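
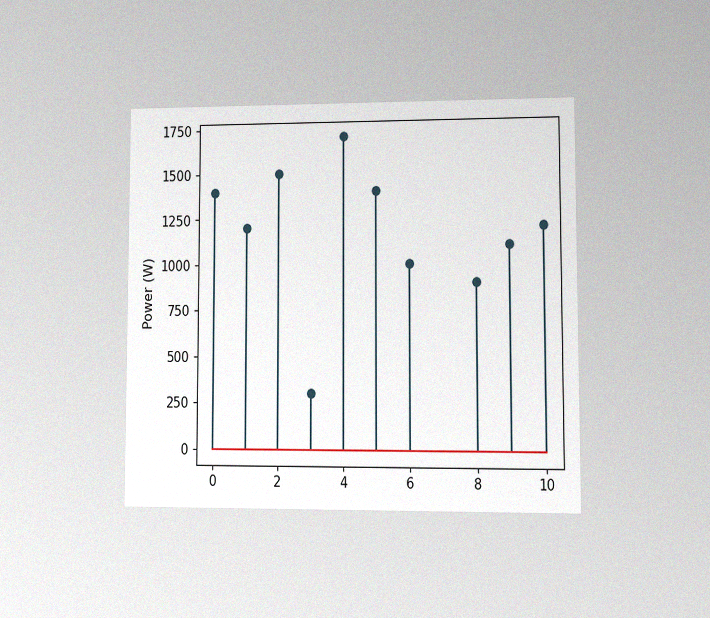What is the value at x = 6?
The chart is viewed at a slight angle, with some photo noise. The stem at x=6 reaches 1000W.

1000W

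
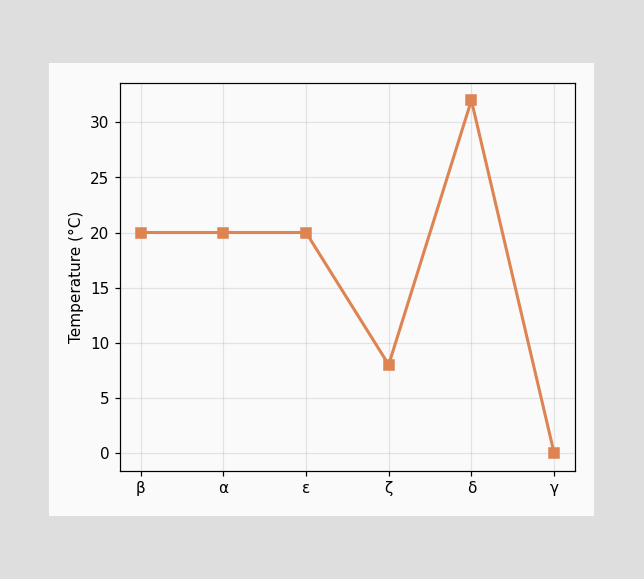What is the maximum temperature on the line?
32°C

The highest point is at δ, and reading across to the y-axis gives 32°C.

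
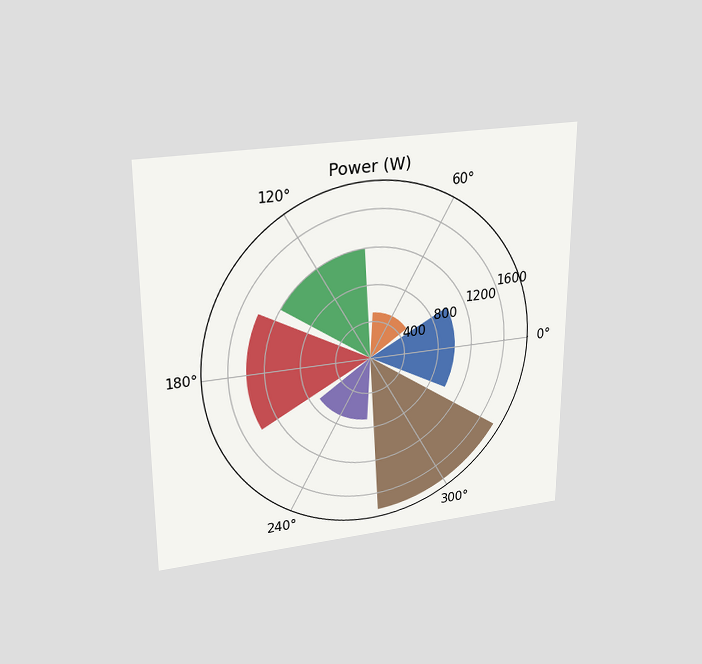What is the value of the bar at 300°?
The chart is viewed slightly from above. The bar at 300° reaches 1800W on the radial axis.

1800W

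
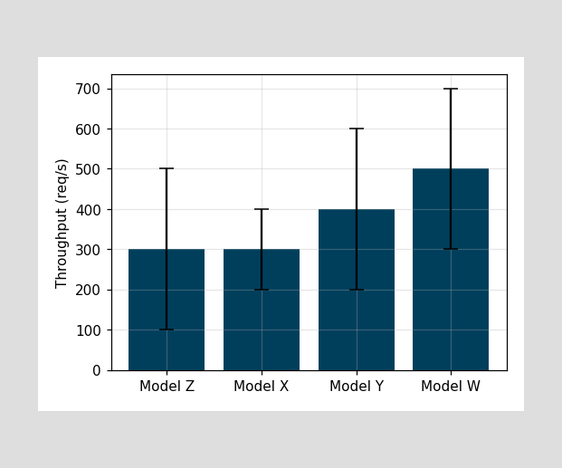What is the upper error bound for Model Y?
600req/s

The Model Y bar's upper whisker reaches 600req/s.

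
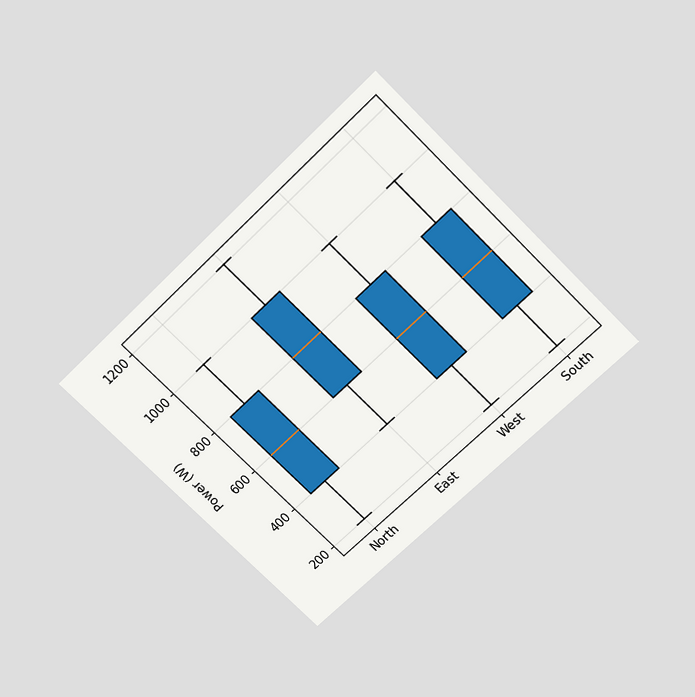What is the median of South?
The chart is tilted about 45° counter-clockwise and viewed slightly from above. The median line in the South box sits at 600W.

600W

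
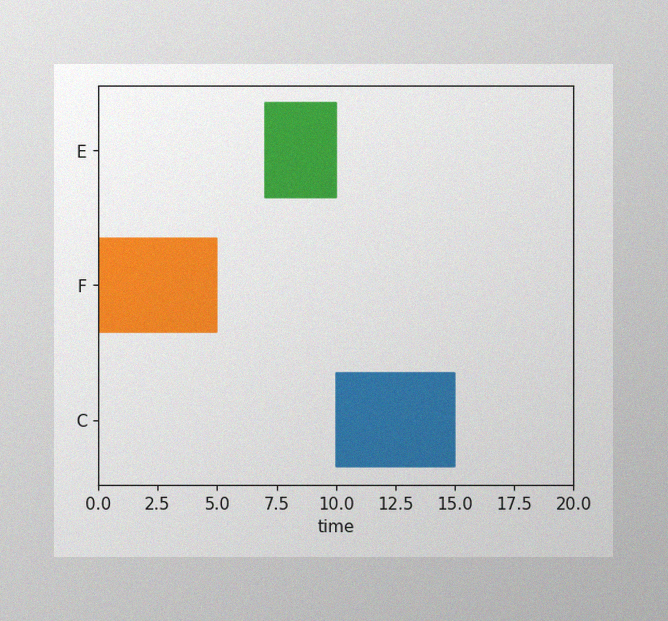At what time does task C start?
The image has some photo noise and uneven lighting. The C bar begins at t=10.

10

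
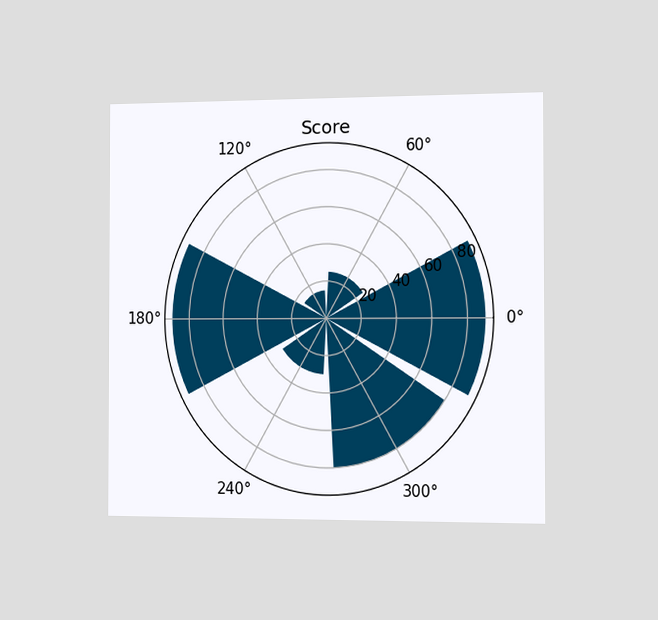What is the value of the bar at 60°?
25

The chart is viewed slightly from the right. The bar at 60° reaches 25 on the radial axis.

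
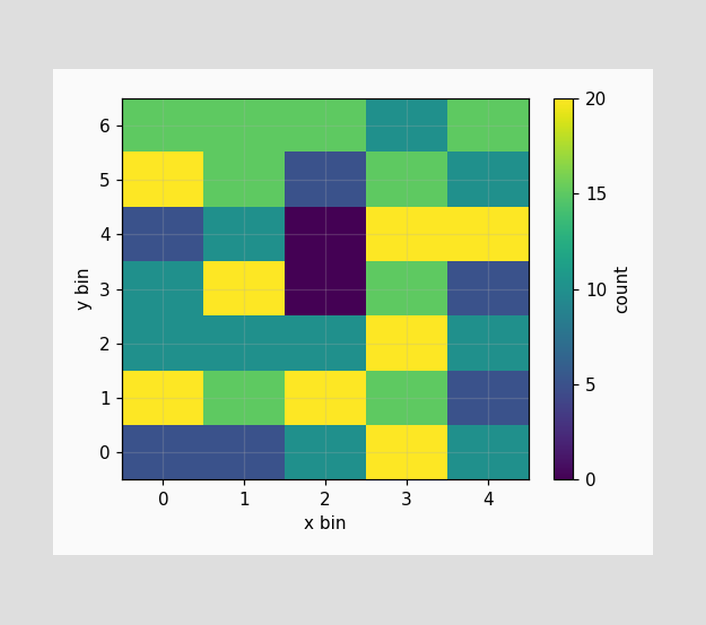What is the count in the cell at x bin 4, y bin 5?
10

Matching the cell (4, 5) against the colorbar gives 10.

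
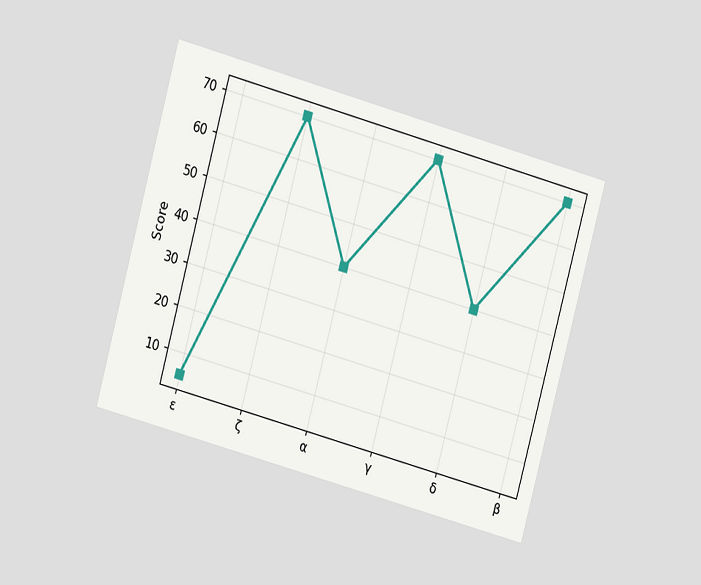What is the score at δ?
40

The chart is tilted about 15° clockwise and viewed at a slight angle. At δ, the line is at 40.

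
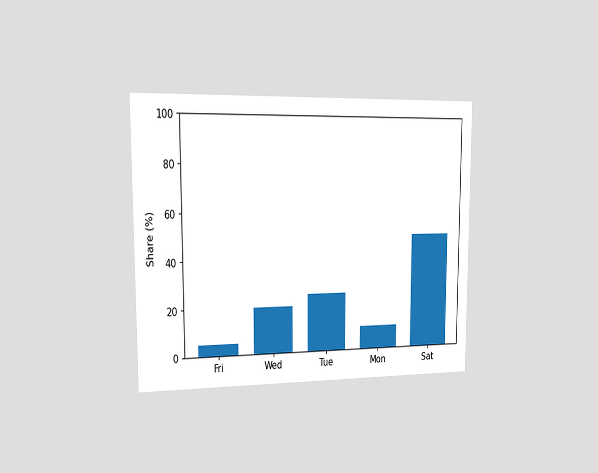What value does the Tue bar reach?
25%

The chart is viewed slightly from the left. Reading along the chart's y-axis, the Tue bar reaches 25%.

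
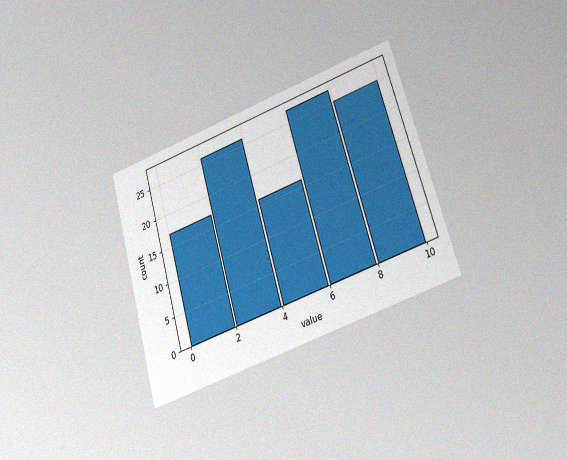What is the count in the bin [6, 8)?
27

The chart is tilted about 16° counter-clockwise and viewed at a slight angle, with some photo noise. The [6, 8) bin has height 27.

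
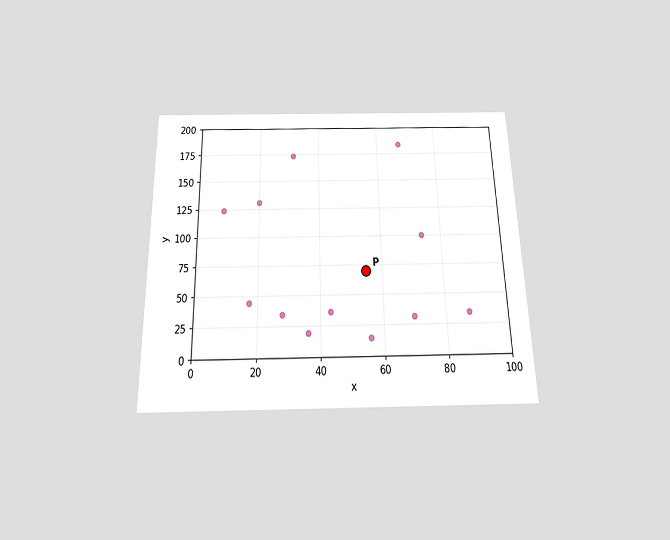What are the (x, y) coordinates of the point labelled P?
(55, 70)

The chart is viewed slightly from below. Following the gridlines from P to each axis, P sits at (55, 70).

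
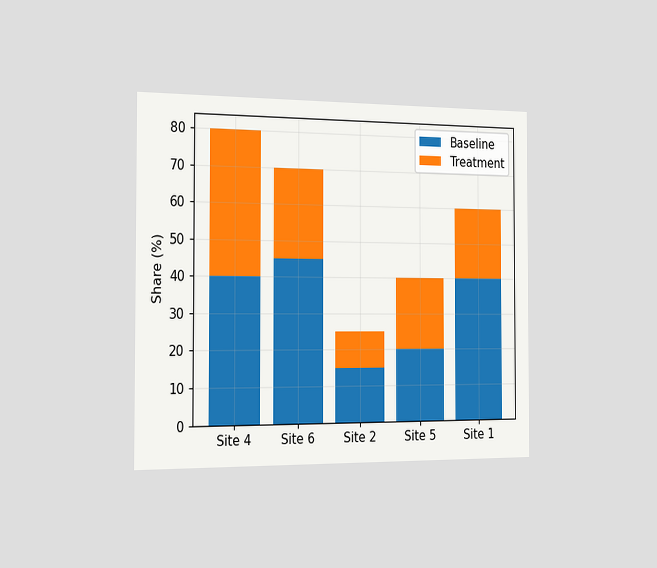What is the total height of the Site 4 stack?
80%

The chart is viewed slightly from the left. The Site 4 stack's top reaches 80% on the y-axis.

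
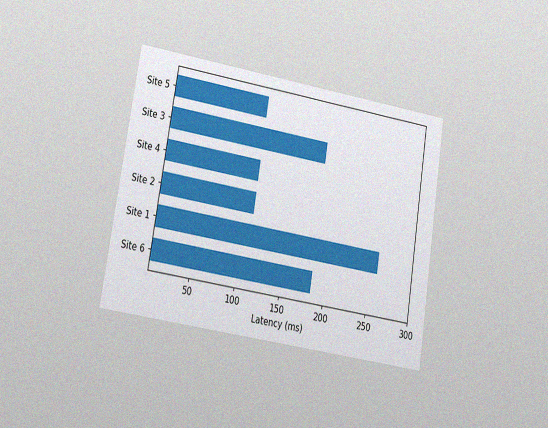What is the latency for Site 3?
185ms

The chart is tilted about 9° clockwise and viewed at a slight angle, with some photo noise. Reading along the chart's x-axis, the Site 3 bar reaches 185ms.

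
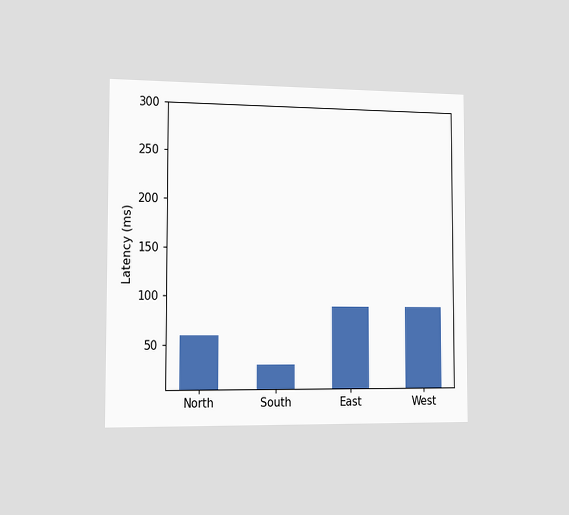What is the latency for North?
The chart is viewed slightly from the left. Reading along the chart's y-axis, the North bar reaches 60ms.

60ms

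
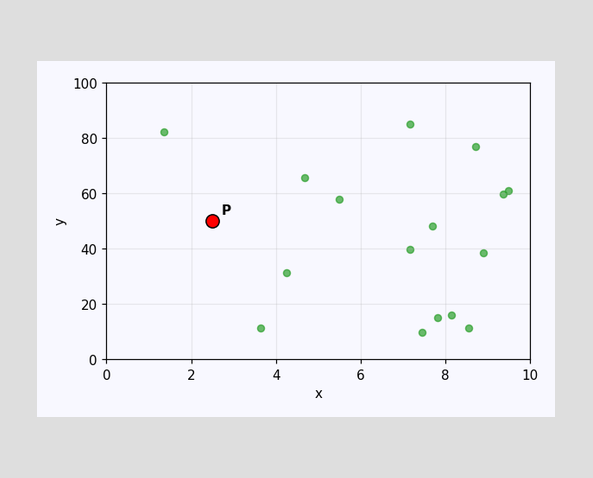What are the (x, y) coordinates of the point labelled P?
(2.5, 50)

Following the gridlines from P to each axis, P sits at (2.5, 50).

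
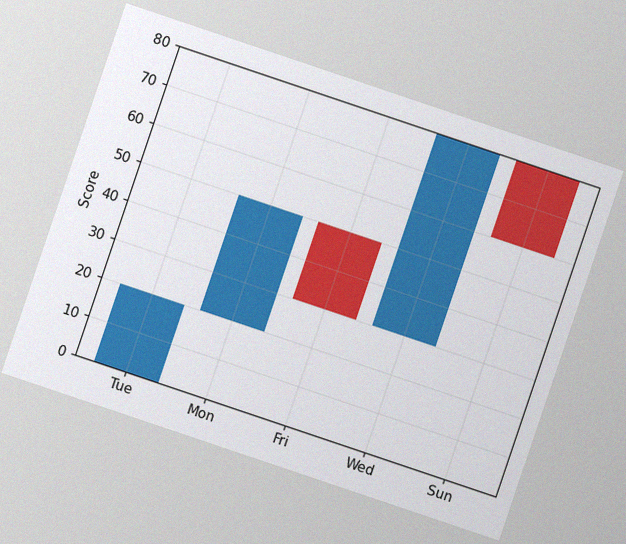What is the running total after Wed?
The chart is tilted about 19° clockwise, with some photo noise. After Wed the running total reaches 80.

80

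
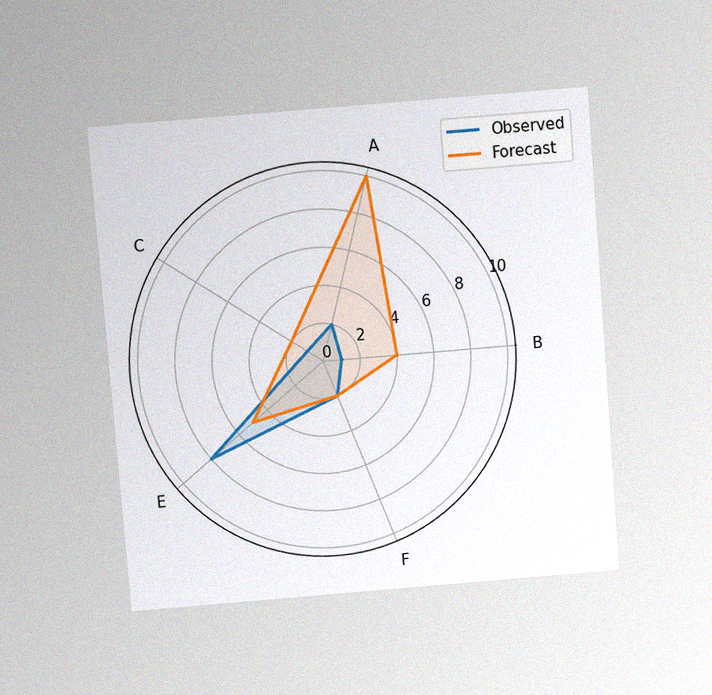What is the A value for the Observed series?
2

The chart is tilted about 5° counter-clockwise and viewed slightly from above, with some photo noise. On the A axis, Observed reaches 2.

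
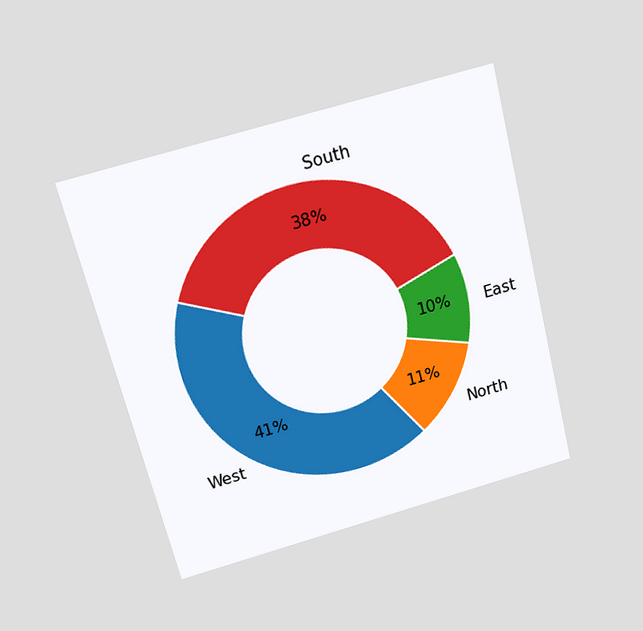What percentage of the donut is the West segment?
The chart is tilted about 14° counter-clockwise and viewed slightly from above. The West segment takes up 41% of the ring.

41%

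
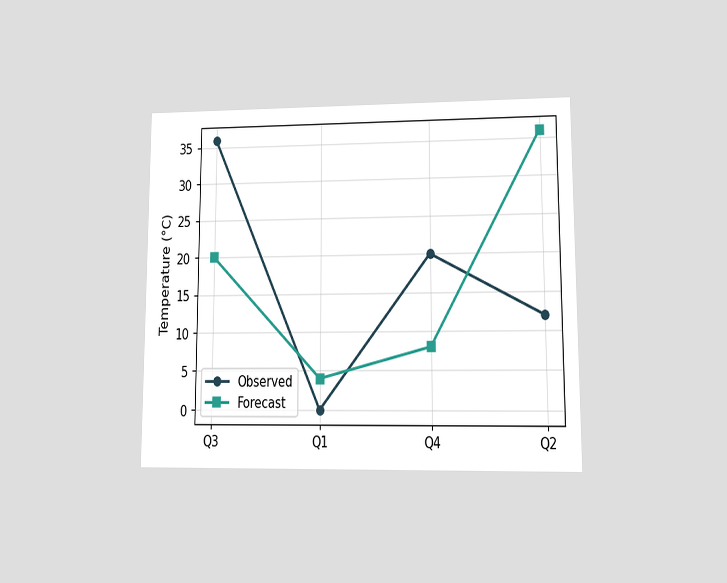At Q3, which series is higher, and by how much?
The chart is viewed at a slight angle. At Q3, Observed sits above the other line by 16°C.

Observed, by 16°C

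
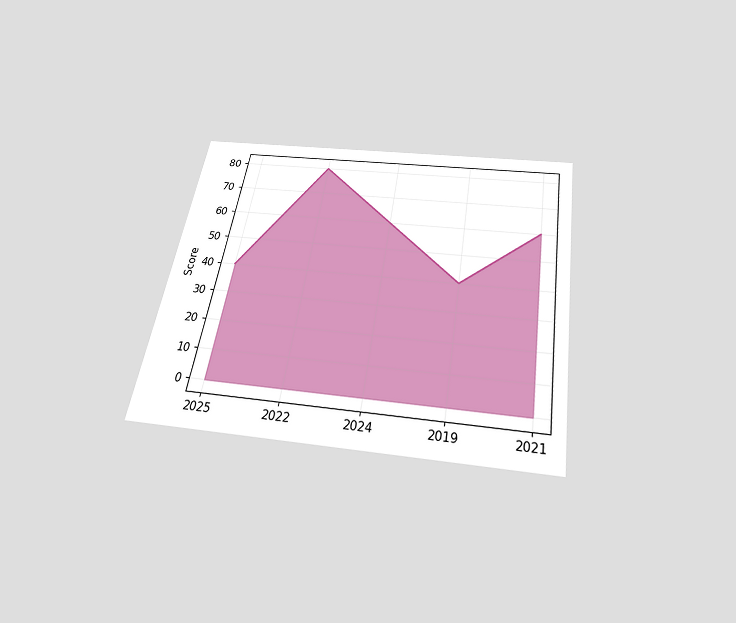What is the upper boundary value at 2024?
The chart is tilted about 10° clockwise and viewed slightly from below. At 2024 the upper boundary is at 60.

60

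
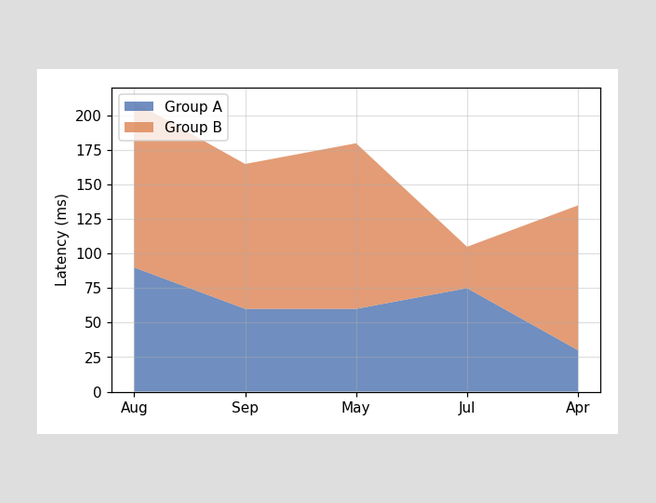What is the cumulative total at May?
180ms

The stacked total at May reaches 180ms.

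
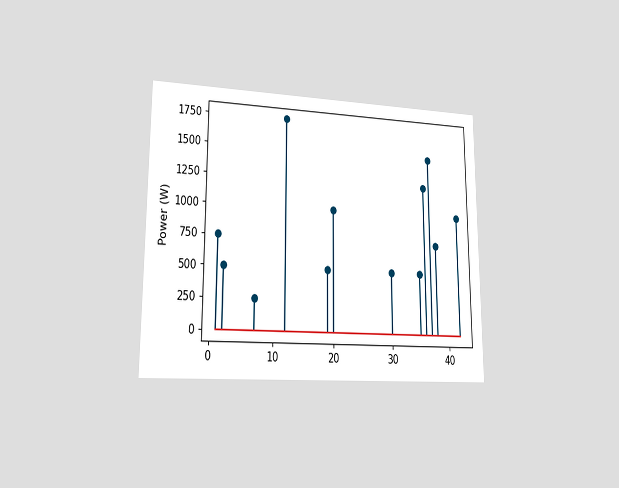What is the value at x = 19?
500W

The chart is viewed slightly from the left. The stem at x=19 reaches 500W.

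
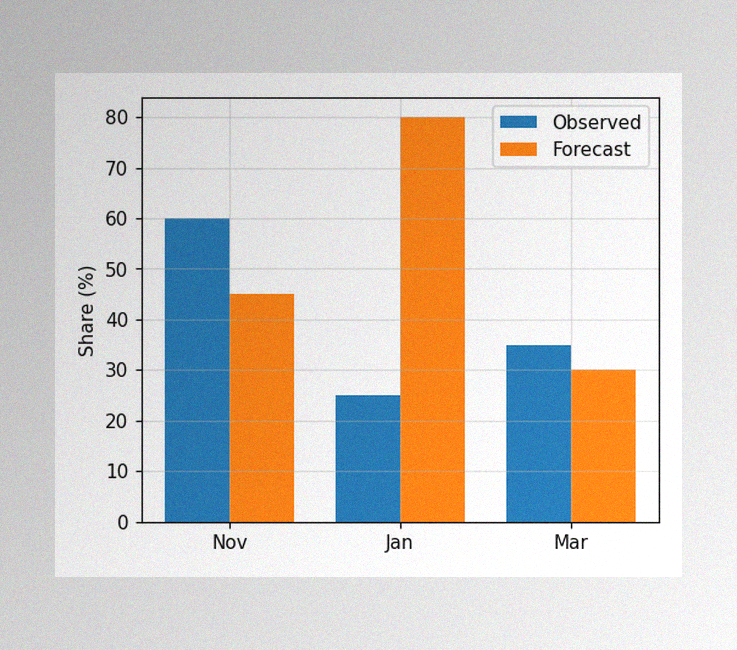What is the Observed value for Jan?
The image has some photo noise and uneven lighting. The Observed bar at Jan reaches 25% on the y-axis.

25%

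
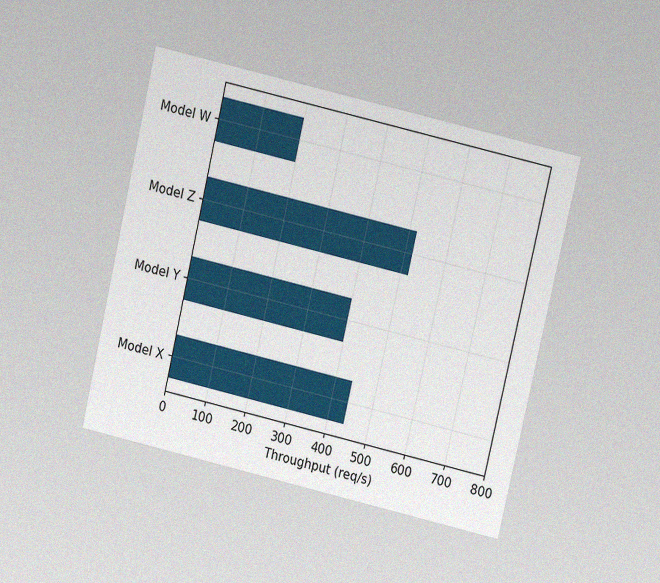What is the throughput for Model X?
The chart is tilted about 13° clockwise and viewed at a slight angle, with some photo noise. Reading along the chart's x-axis, the Model X bar reaches 440req/s.

440req/s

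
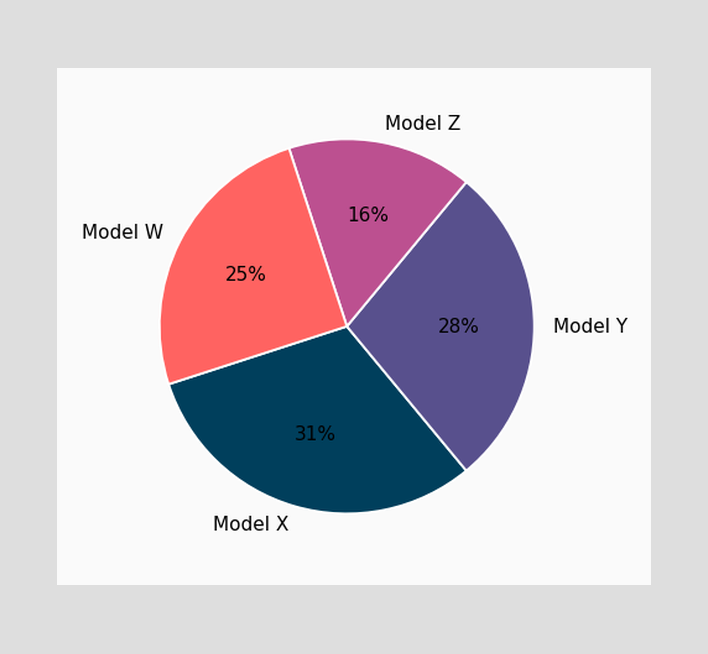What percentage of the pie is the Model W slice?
25%

The Model W slice takes up 25% of the pie.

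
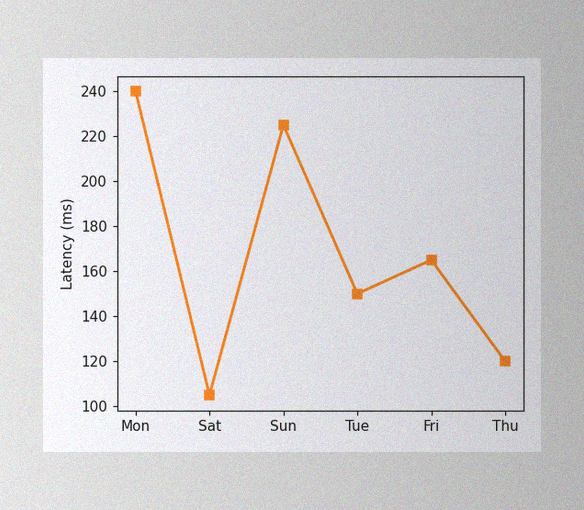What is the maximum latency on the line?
240ms

The image has some photo noise and uneven lighting. The highest point is at Mon, and reading across to the y-axis gives 240ms.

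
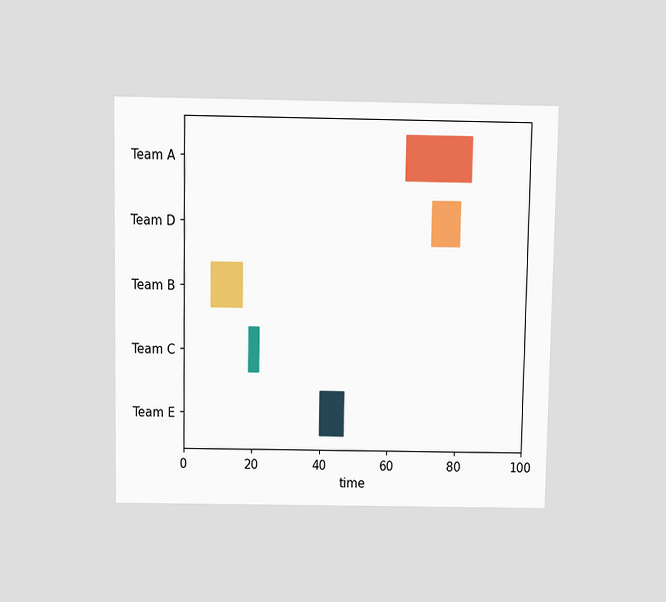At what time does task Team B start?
8

The chart is viewed slightly from above. The Team B bar begins at t=8.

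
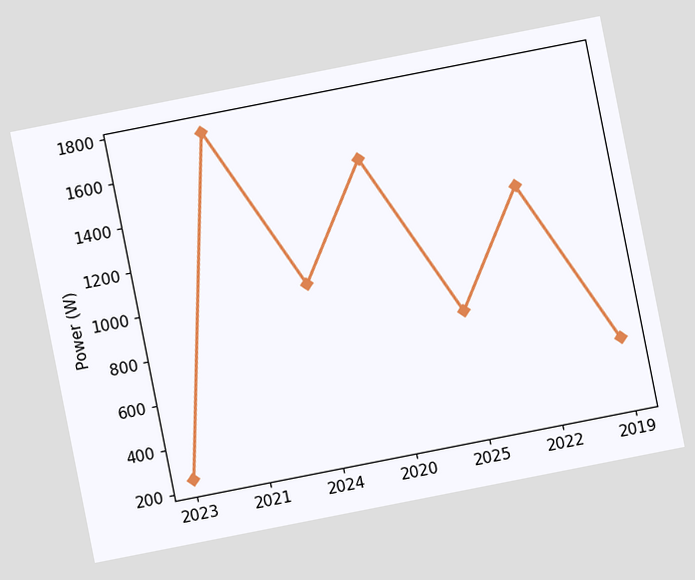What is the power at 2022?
The chart is tilted about 11° counter-clockwise. At 2022, the line is at 1250W.

1250W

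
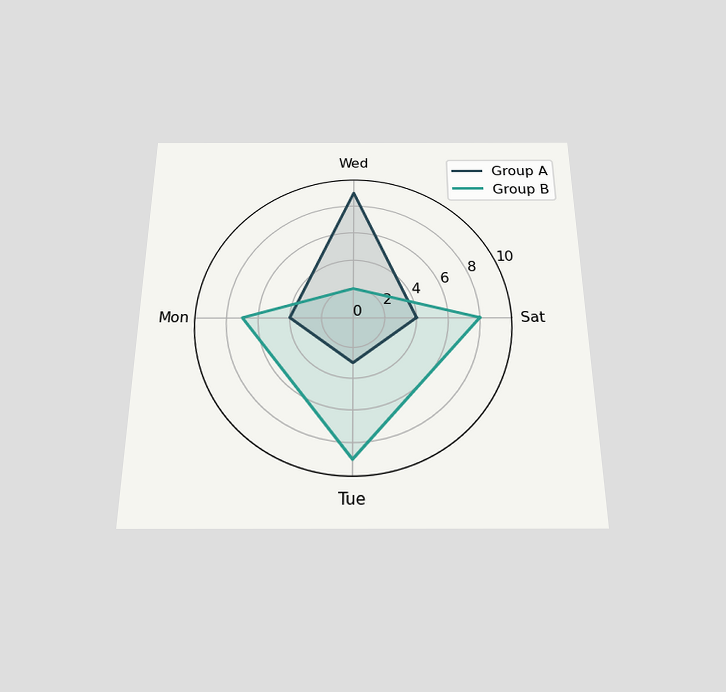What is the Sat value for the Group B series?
The chart is viewed slightly from below. On the Sat axis, Group B reaches 8.

8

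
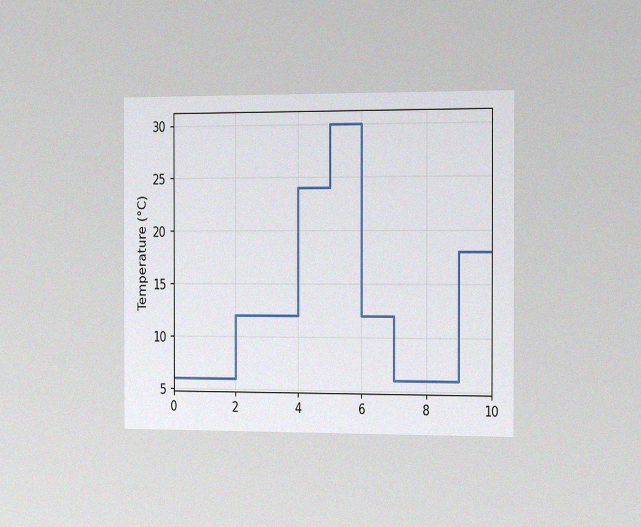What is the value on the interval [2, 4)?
The chart is viewed slightly from the right, with some photo noise. On [2, 4) the step sits at 12°C.

12°C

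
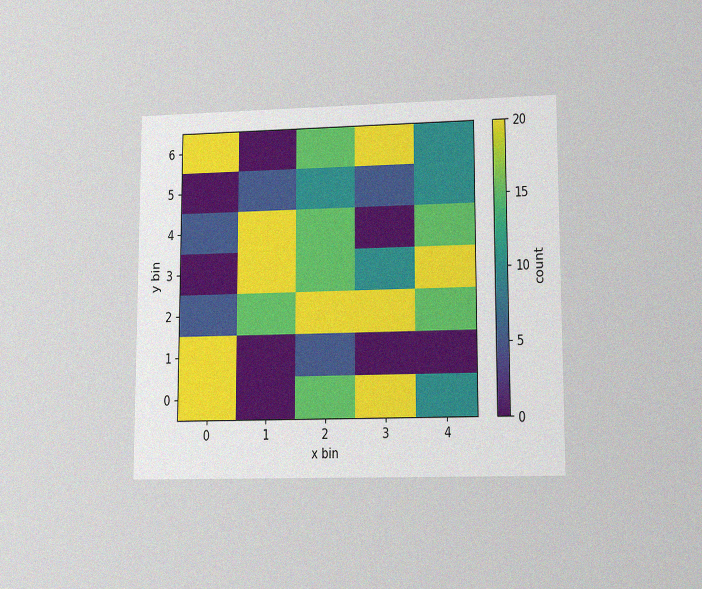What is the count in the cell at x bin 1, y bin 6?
The chart is viewed at a slight angle, with some photo noise. Matching the cell (1, 6) against the colorbar gives 0.

0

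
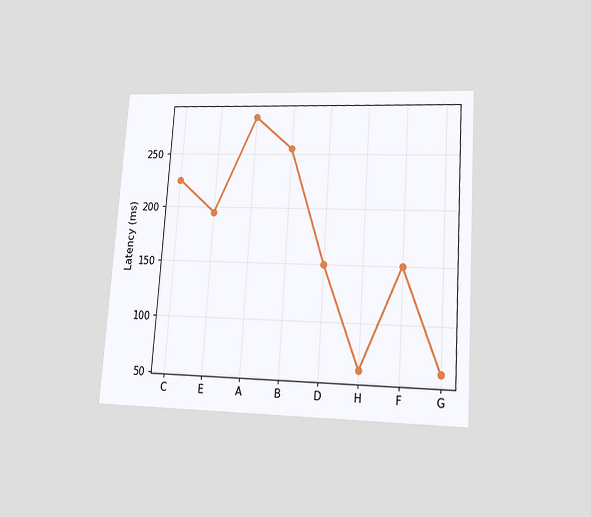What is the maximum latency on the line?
285ms

The chart is tilted about 4° clockwise and viewed at a slight angle. The highest point is at A, and reading across to the y-axis gives 285ms.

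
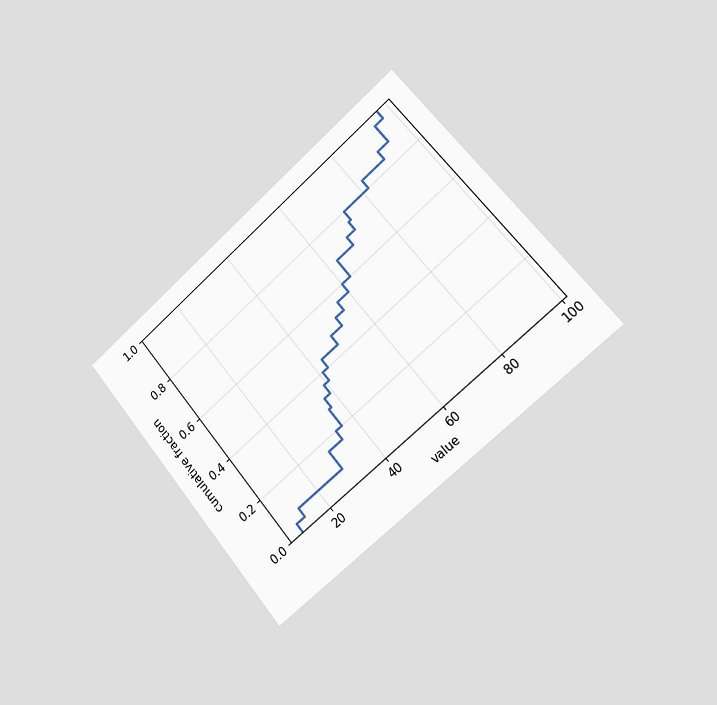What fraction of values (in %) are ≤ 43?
44%

The chart is tilted about 40° counter-clockwise and viewed slightly from the right. At x=43 the ECDF step is at 44%.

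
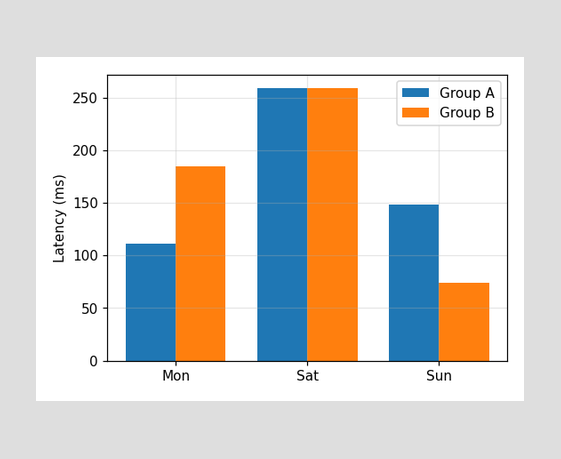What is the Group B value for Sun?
The Group B bar at Sun reaches 74ms on the y-axis.

74ms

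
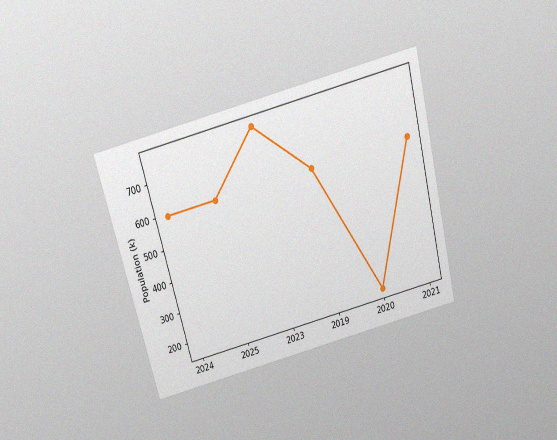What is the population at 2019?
595k

The chart is tilted about 15° counter-clockwise and viewed slightly from above, with some photo noise. At 2019, the line is at 595k.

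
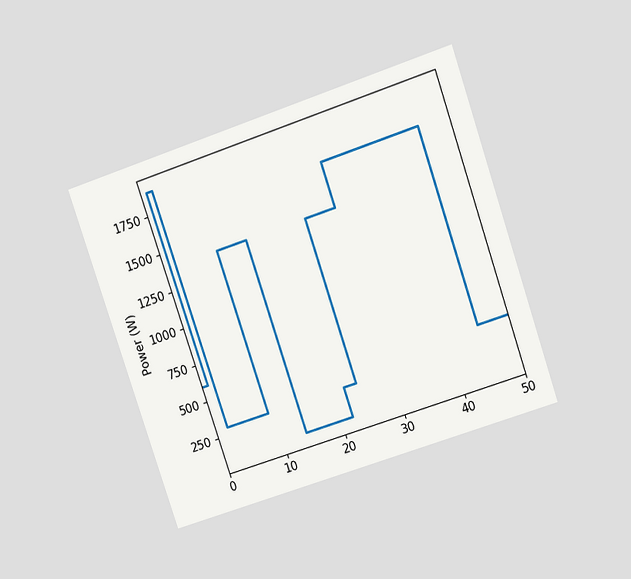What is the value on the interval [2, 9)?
The chart is tilted about 19° counter-clockwise and viewed at a slight angle. On [2, 9) the step sits at 300W.

300W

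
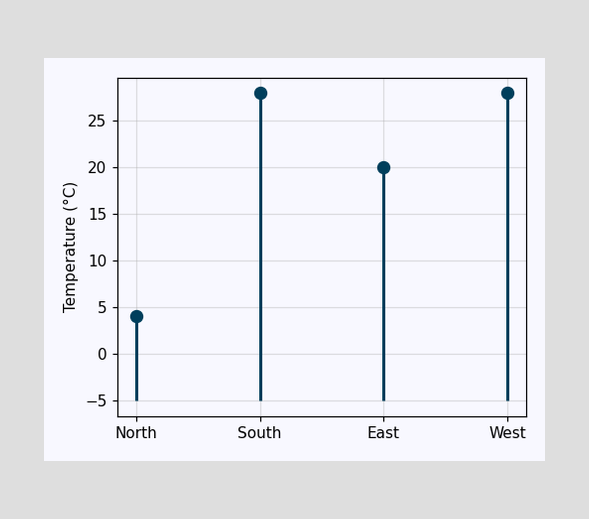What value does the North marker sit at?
4°C

The North marker sits at 4°C.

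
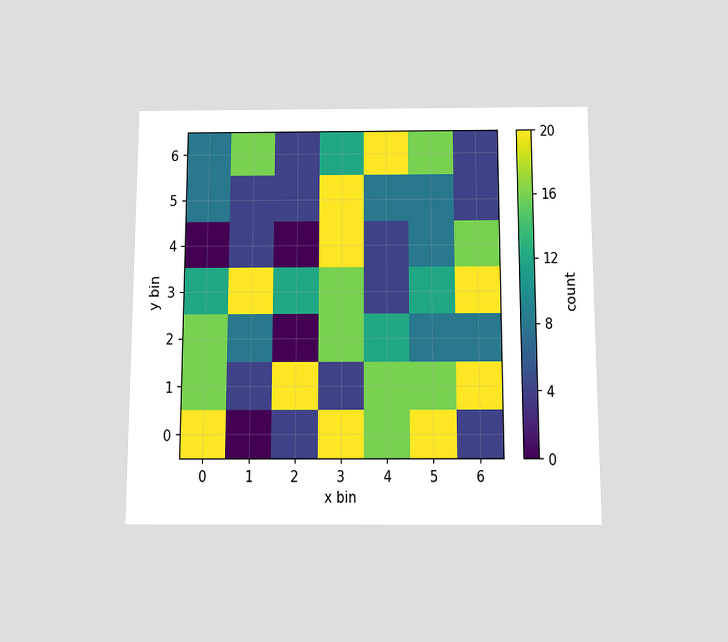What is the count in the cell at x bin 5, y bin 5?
8

The chart is viewed slightly from below. Matching the cell (5, 5) against the colorbar gives 8.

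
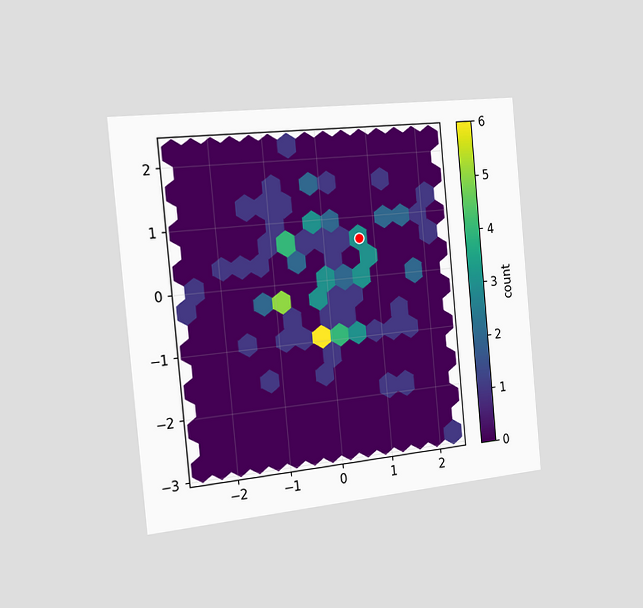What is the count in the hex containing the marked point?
3

The chart is tilted about 5° counter-clockwise and viewed slightly from the left. The marked hex reads 3 on the colorbar.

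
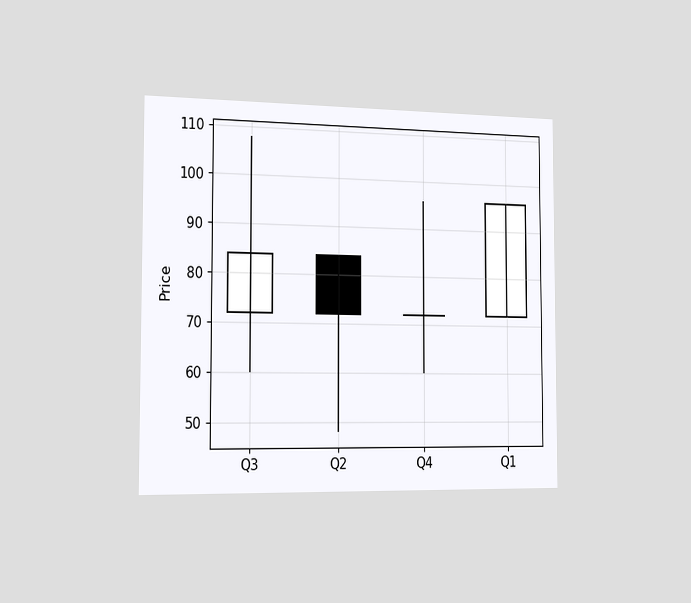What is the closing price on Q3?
84

The chart is viewed slightly from the left. The Q3 candle closes at 84.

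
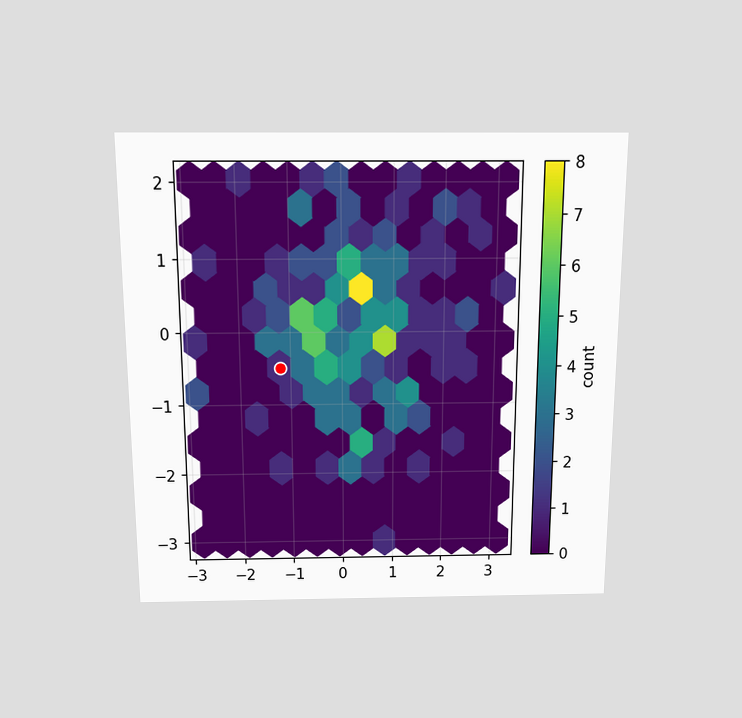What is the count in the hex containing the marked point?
The chart is viewed slightly from above. The marked hex reads 1 on the colorbar.

1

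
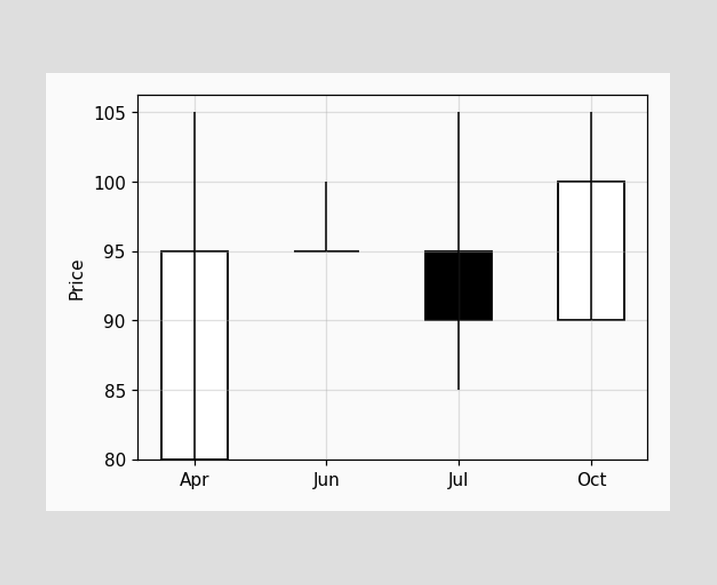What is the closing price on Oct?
100

The Oct candle closes at 100.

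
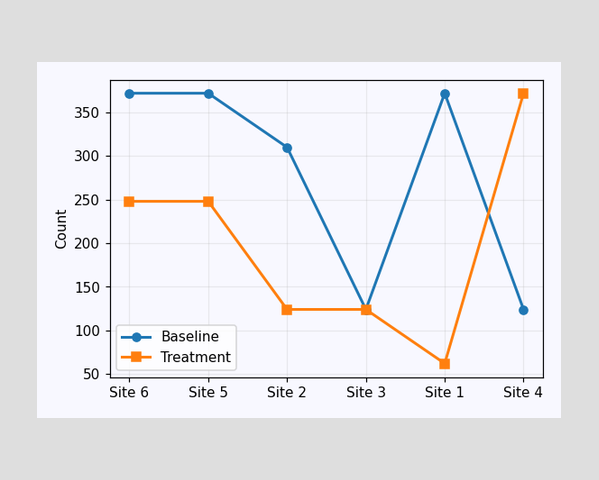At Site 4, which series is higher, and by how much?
Treatment, by 248

At Site 4, Treatment sits above the other line by 248.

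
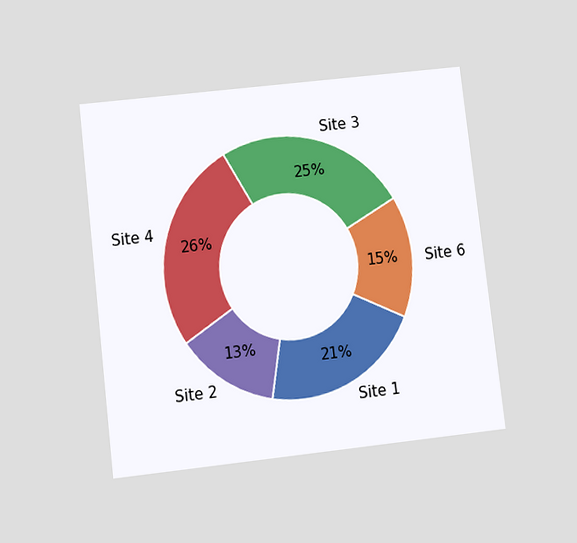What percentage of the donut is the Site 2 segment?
13%

The chart is tilted about 7° counter-clockwise and viewed slightly from below. The Site 2 segment takes up 13% of the ring.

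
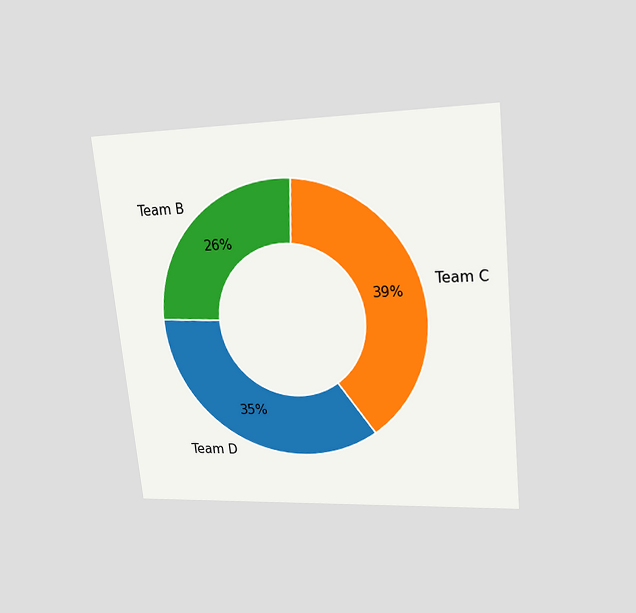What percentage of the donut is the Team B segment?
26%

The chart is tilted about 6° counter-clockwise and viewed at a slight angle. The Team B segment takes up 26% of the ring.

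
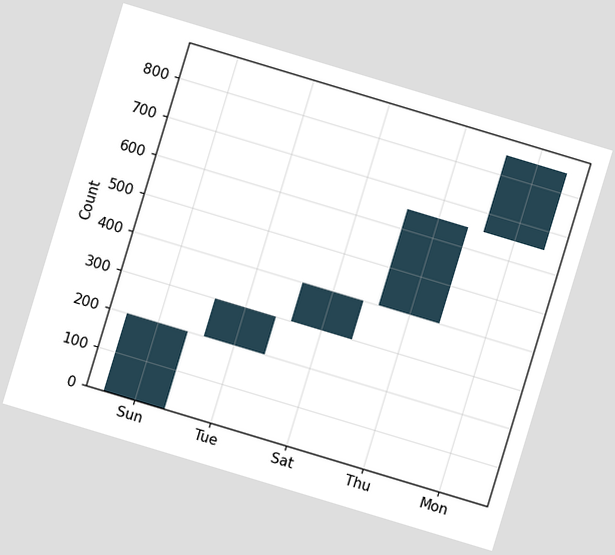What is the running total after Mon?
850

The chart is tilted about 17° clockwise. After Mon the running total reaches 850.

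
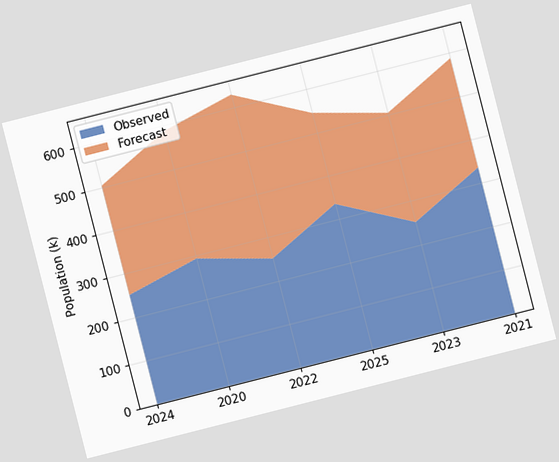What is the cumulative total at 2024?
The chart is tilted about 14° counter-clockwise. The stacked total at 2024 reaches 504k.

504k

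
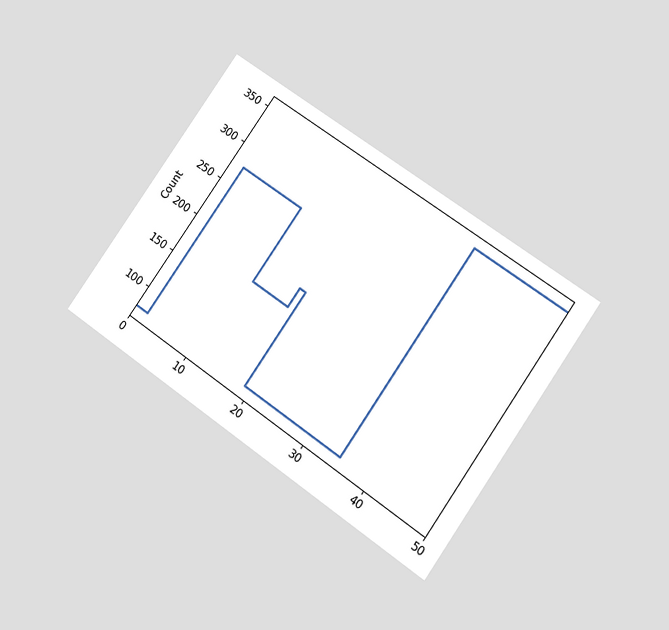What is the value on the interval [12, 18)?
175

The chart is tilted about 35° clockwise and viewed at a slight angle. On [12, 18) the step sits at 175.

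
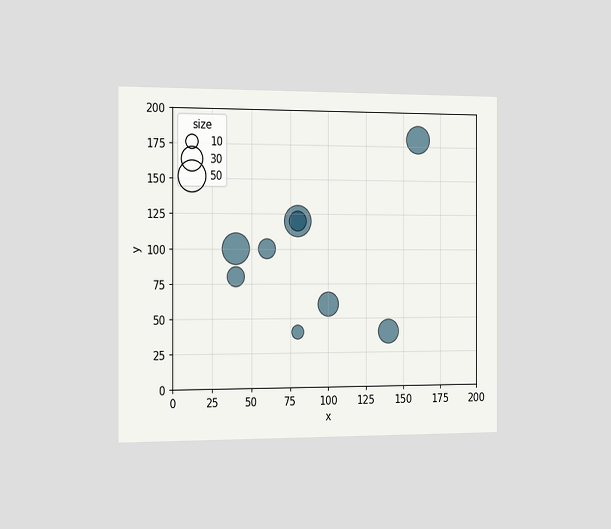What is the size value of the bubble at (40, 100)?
The chart is viewed slightly from the left. Matching the bubble at (40, 100) against the size legend gives 50.

50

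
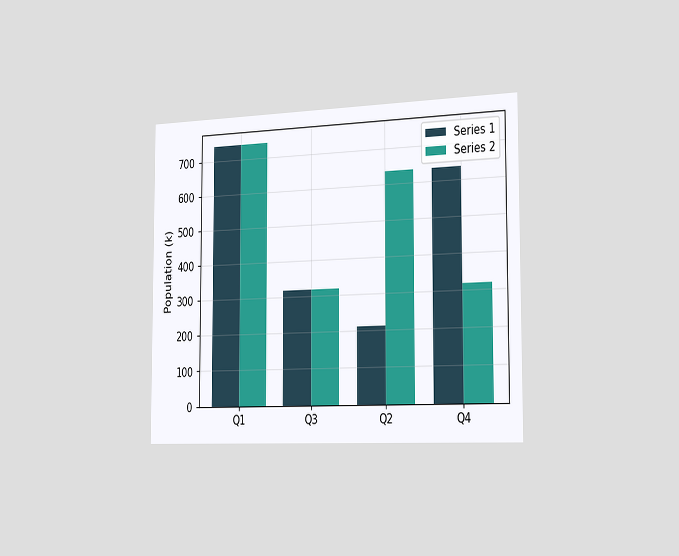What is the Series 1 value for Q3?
318k

The chart is viewed slightly from the right. The Series 1 bar at Q3 reaches 318k on the y-axis.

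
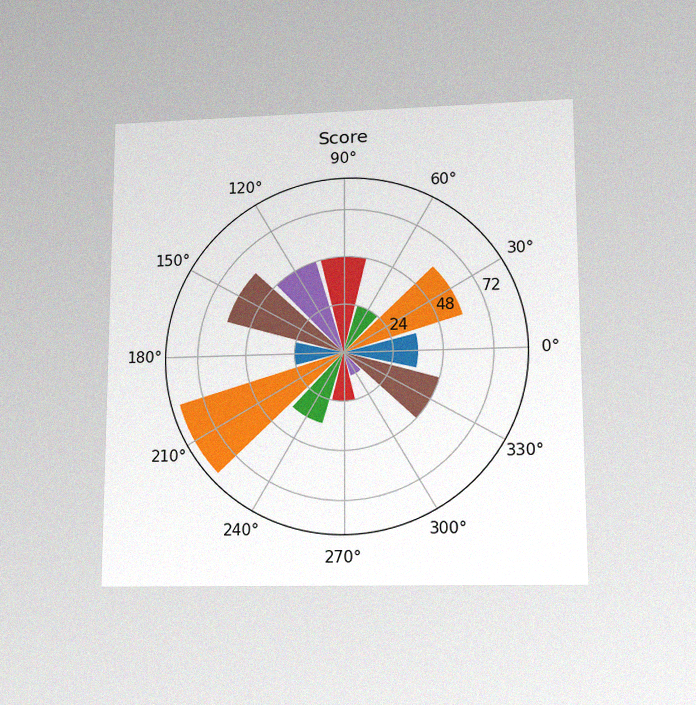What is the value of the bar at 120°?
48

The chart is viewed at a slight angle, with some photo noise. The bar at 120° reaches 48 on the radial axis.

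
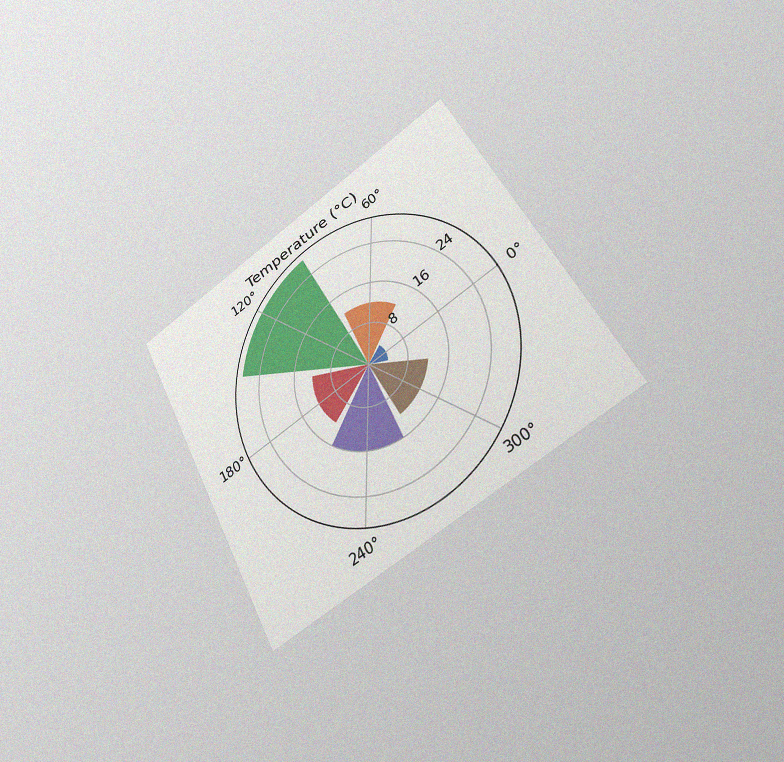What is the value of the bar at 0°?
4°C

The chart is tilted about 29° counter-clockwise and viewed slightly from the right, with some photo noise. The bar at 0° reaches 4°C on the radial axis.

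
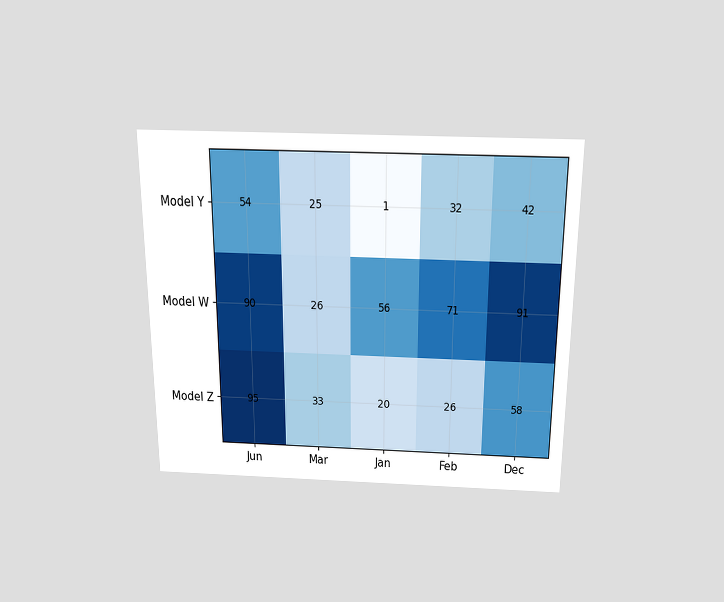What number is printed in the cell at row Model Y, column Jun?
54

The chart is viewed slightly from above. The (Model Y, Jun) cell reads 54.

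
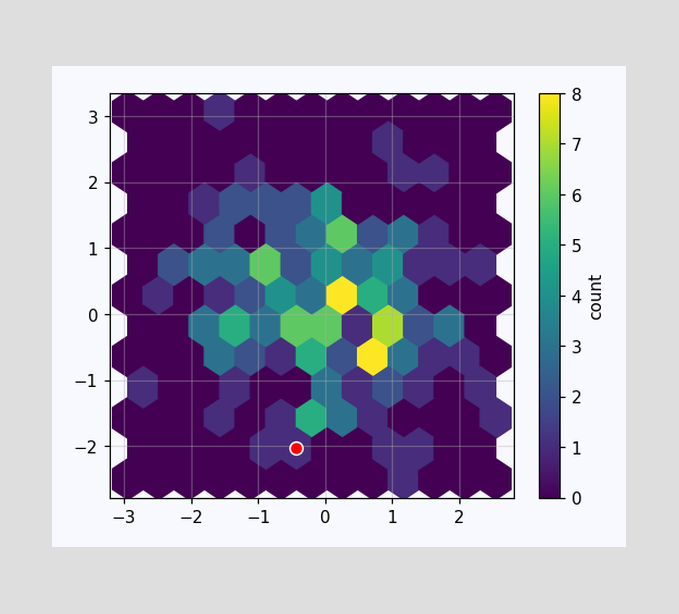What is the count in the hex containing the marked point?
1

The marked hex reads 1 on the colorbar.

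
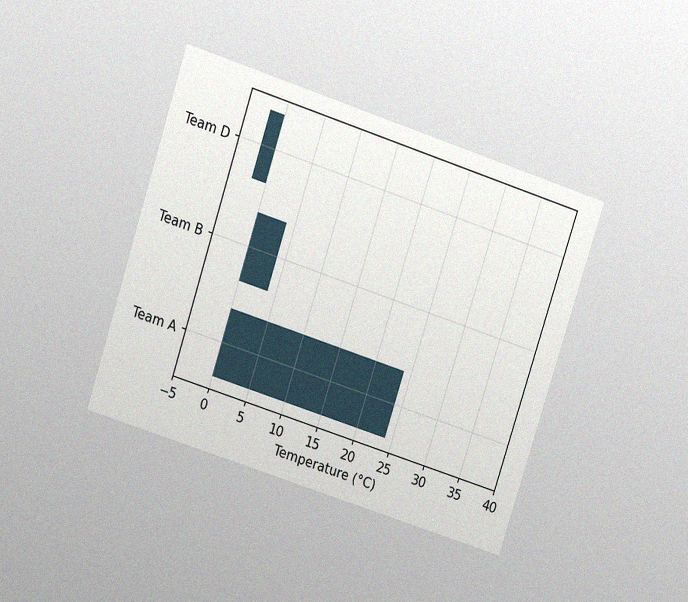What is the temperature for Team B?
4°C

The chart is tilted about 18° clockwise and viewed at a slight angle, with some photo noise. Reading along the chart's x-axis, the Team B bar reaches 4°C.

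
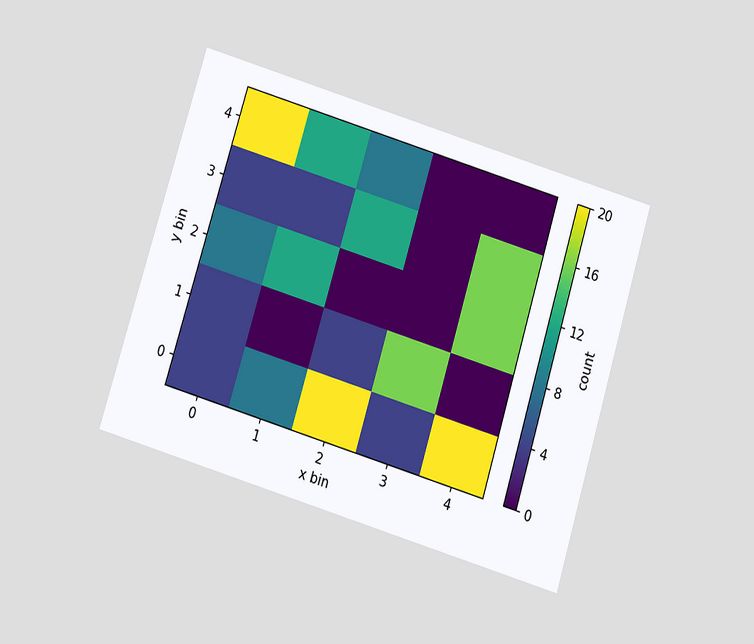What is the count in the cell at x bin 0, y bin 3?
4

The chart is tilted about 17° clockwise and viewed slightly from below. Matching the cell (0, 3) against the colorbar gives 4.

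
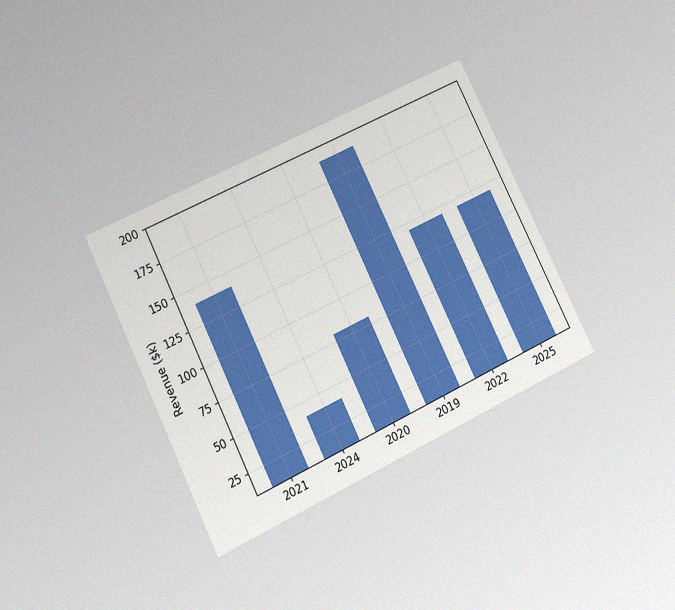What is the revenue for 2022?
$120k

The chart is tilted about 26° counter-clockwise and viewed at a slight angle, with some photo noise. Reading along the chart's y-axis, the 2022 bar reaches $120k.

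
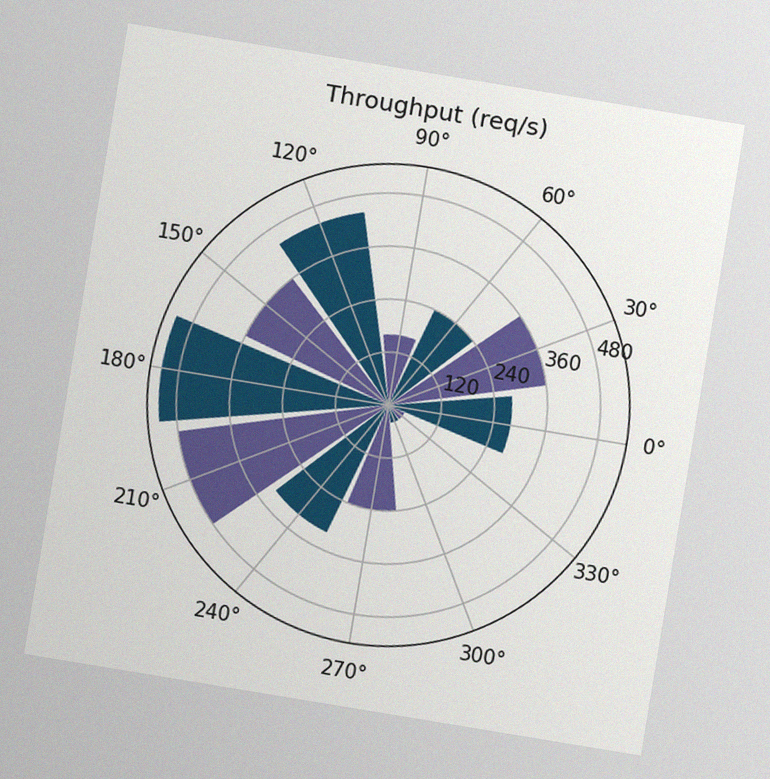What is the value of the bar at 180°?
520req/s

The chart is tilted about 9° clockwise, with some photo noise. The bar at 180° reaches 520req/s on the radial axis.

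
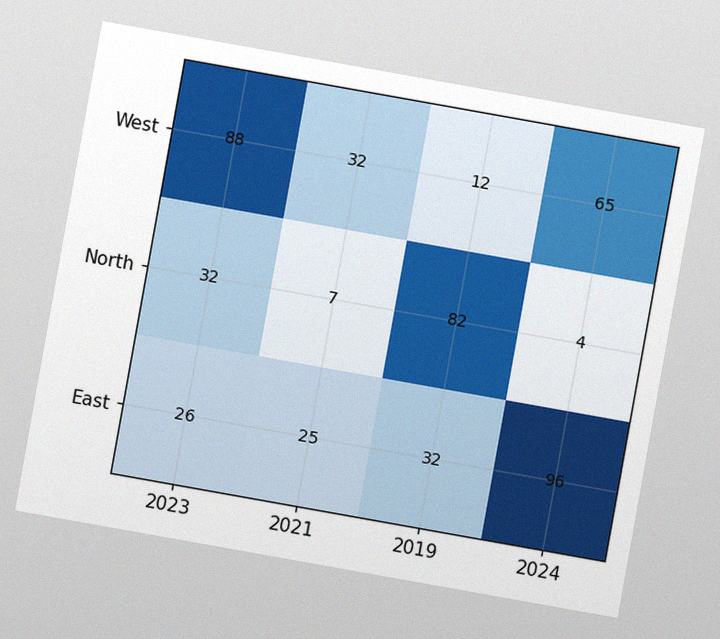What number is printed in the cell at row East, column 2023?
The chart is tilted about 10° clockwise, with some photo noise. The (East, 2023) cell reads 26.

26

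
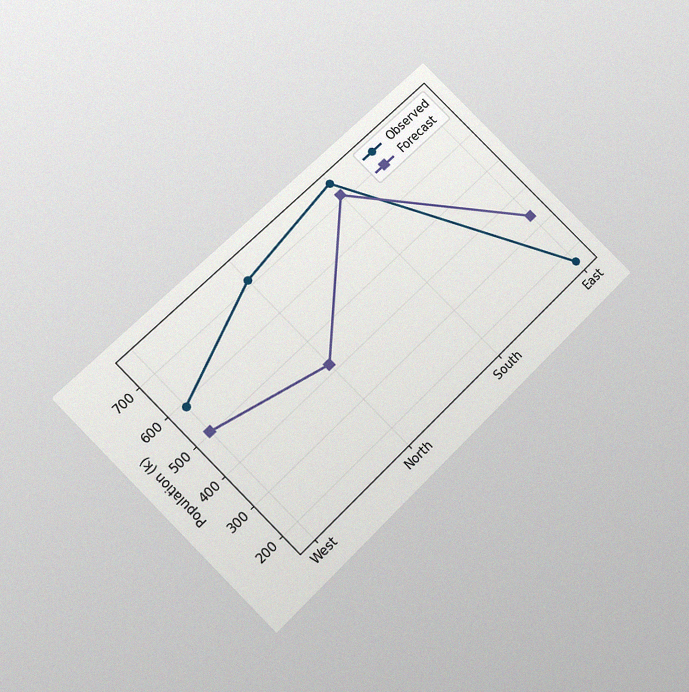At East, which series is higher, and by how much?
Forecast, by 168k

The chart is tilted about 44° counter-clockwise and viewed at a slight angle, with some photo noise. At East, Forecast sits above the other line by 168k.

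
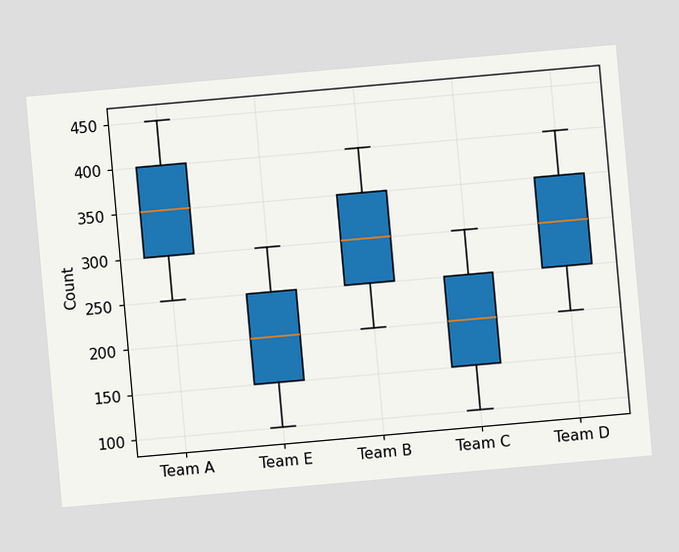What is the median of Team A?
350

The chart is tilted about 5° counter-clockwise. The median line in the Team A box sits at 350.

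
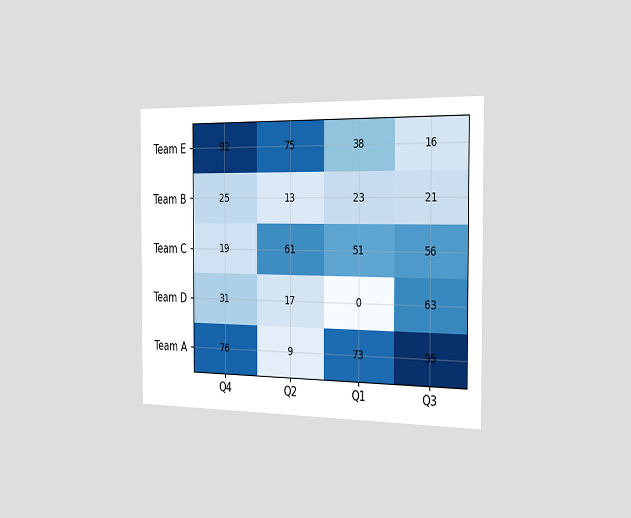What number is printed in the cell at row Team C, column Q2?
61

The chart is viewed slightly from the right. The (Team C, Q2) cell reads 61.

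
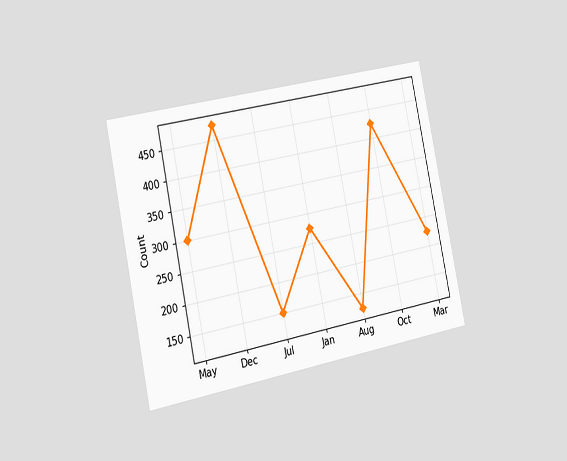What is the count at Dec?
The chart is tilted about 12° counter-clockwise and viewed slightly from the left. At Dec, the line is at 475.

475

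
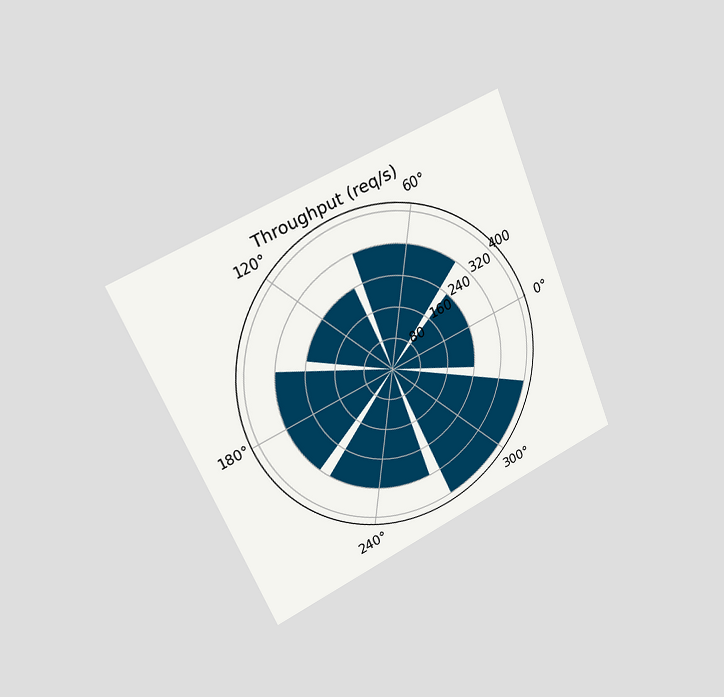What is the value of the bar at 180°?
The chart is tilted about 23° counter-clockwise and viewed slightly from the left. The bar at 180° reaches 320req/s on the radial axis.

320req/s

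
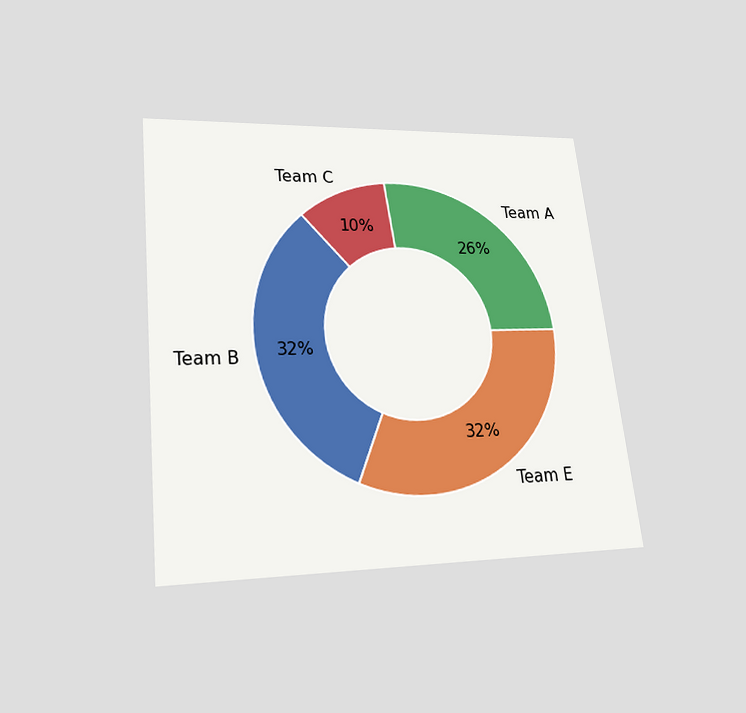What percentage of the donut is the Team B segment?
32%

The chart is tilted about 6° counter-clockwise and viewed slightly from below. The Team B segment takes up 32% of the ring.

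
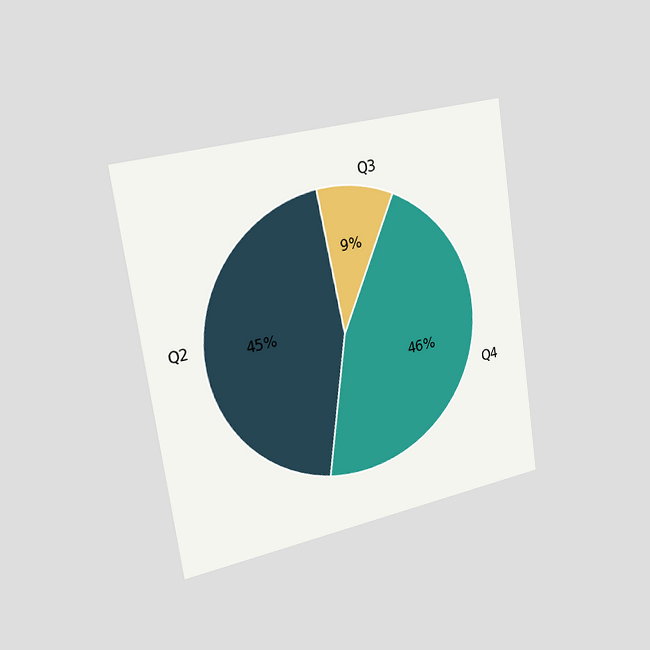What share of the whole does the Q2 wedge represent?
The chart is tilted about 8° counter-clockwise and viewed slightly from the left. The Q2 slice takes up 45% of the pie.

45%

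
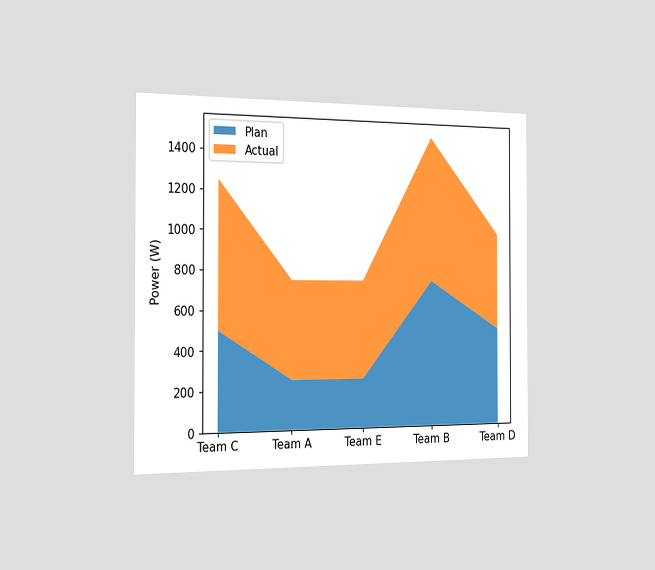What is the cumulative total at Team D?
1000W

The chart is viewed slightly from the left. The stacked total at Team D reaches 1000W.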